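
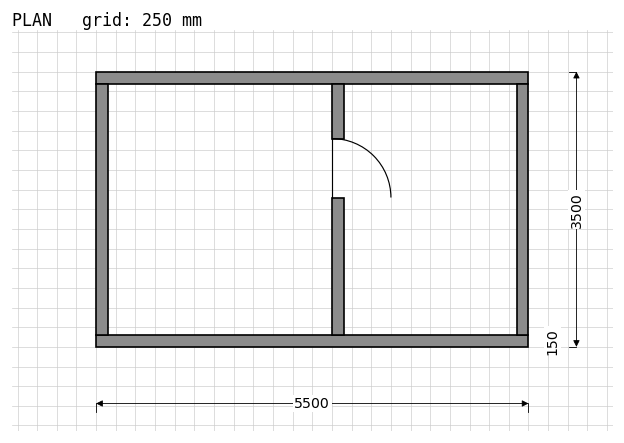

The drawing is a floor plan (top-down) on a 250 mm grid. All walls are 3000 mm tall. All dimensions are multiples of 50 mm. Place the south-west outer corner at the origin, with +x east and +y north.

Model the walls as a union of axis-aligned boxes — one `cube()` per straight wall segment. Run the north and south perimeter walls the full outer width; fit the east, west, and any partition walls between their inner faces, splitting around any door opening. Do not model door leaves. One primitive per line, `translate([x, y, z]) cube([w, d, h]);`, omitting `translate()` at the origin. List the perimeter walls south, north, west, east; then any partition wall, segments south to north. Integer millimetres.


cube([5500, 150, 3000]);
translate([0, 3350, 0]) cube([5500, 150, 3000]);
translate([0, 150, 0]) cube([150, 3200, 3000]);
translate([5350, 150, 0]) cube([150, 3200, 3000]);
translate([3000, 150, 0]) cube([150, 1750, 3000]);
translate([3000, 2650, 0]) cube([150, 700, 3000]);


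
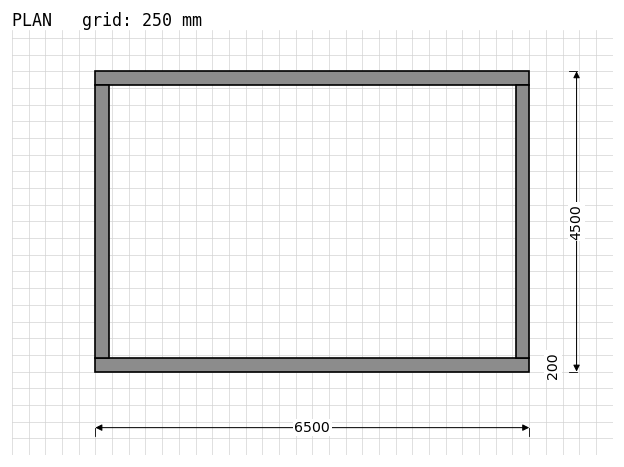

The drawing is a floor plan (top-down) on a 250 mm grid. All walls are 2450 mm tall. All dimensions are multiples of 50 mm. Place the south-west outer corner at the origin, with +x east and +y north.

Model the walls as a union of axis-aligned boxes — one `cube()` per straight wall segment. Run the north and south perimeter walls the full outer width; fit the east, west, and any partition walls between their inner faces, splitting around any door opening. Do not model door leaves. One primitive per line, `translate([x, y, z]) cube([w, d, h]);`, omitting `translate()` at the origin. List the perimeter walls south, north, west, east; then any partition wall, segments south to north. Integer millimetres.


cube([6500, 200, 2450]);
translate([0, 4300, 0]) cube([6500, 200, 2450]);
translate([0, 200, 0]) cube([200, 4100, 2450]);
translate([6300, 200, 0]) cube([200, 4100, 2450]);


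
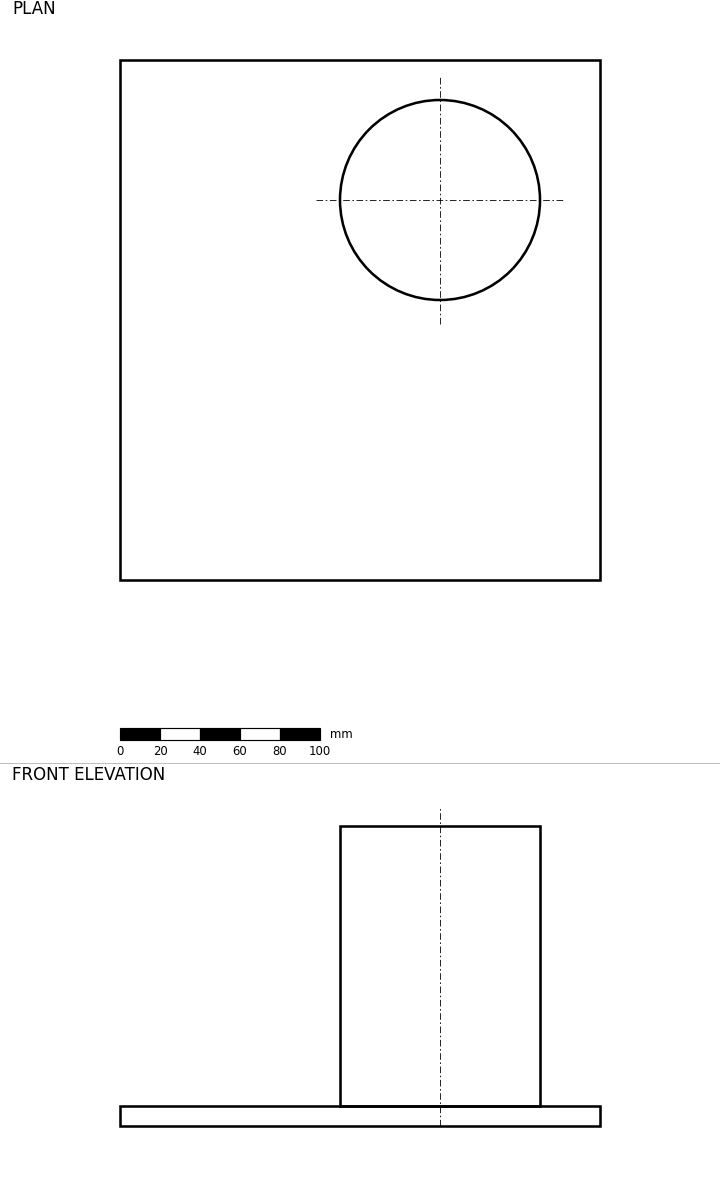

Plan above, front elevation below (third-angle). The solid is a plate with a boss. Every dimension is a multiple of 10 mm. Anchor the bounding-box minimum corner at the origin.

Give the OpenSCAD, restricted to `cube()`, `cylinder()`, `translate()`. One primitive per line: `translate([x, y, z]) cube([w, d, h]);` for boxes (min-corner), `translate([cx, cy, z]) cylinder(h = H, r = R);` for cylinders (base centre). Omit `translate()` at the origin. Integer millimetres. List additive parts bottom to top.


cube([240, 260, 10]);
translate([160, 190, 10]) cylinder(h = 140, r = 50);


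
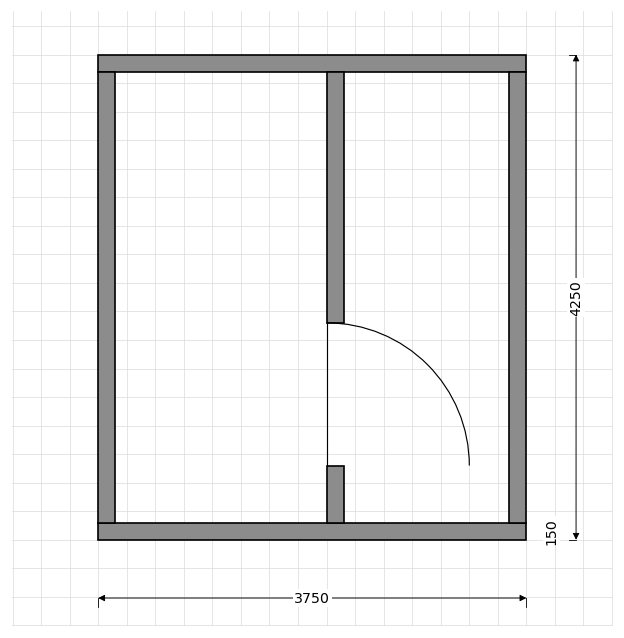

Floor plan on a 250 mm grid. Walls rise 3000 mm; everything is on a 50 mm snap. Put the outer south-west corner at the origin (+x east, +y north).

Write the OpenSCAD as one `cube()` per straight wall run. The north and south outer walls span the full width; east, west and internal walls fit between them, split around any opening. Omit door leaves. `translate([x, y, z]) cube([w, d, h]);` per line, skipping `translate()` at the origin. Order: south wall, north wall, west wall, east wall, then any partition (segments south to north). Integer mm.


cube([3750, 150, 3000]);
translate([0, 4100, 0]) cube([3750, 150, 3000]);
translate([0, 150, 0]) cube([150, 3950, 3000]);
translate([3600, 150, 0]) cube([150, 3950, 3000]);
translate([2000, 150, 0]) cube([150, 500, 3000]);
translate([2000, 1900, 0]) cube([150, 2200, 3000]);


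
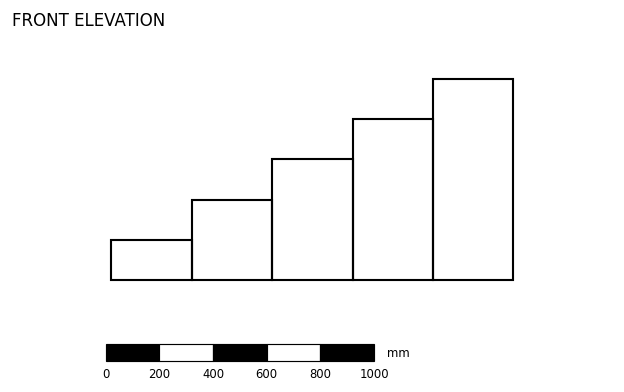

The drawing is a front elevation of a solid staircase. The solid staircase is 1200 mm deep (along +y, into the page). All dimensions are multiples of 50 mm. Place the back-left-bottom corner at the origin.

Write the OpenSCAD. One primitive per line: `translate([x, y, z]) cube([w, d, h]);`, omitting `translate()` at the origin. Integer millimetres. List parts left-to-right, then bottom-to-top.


cube([300, 1200, 150]);
translate([300, 0, 0]) cube([300, 1200, 300]);
translate([600, 0, 0]) cube([300, 1200, 450]);
translate([900, 0, 0]) cube([300, 1200, 600]);
translate([1200, 0, 0]) cube([300, 1200, 750]);


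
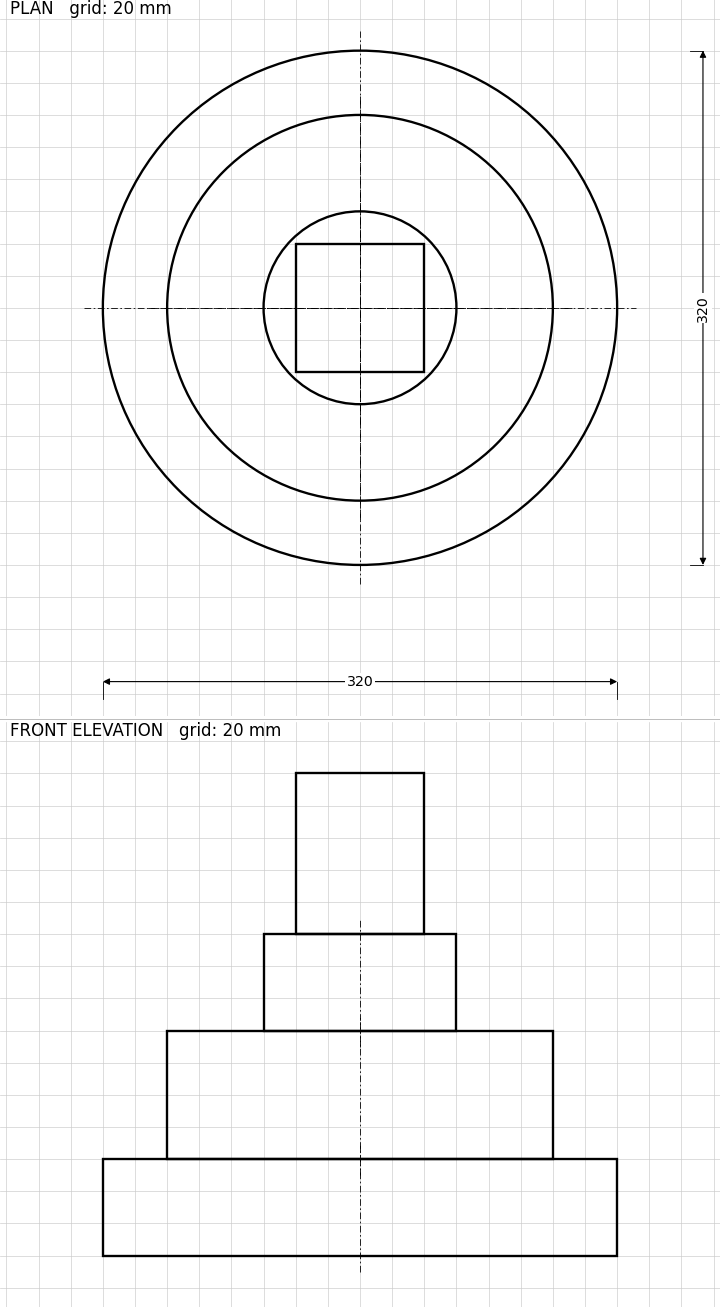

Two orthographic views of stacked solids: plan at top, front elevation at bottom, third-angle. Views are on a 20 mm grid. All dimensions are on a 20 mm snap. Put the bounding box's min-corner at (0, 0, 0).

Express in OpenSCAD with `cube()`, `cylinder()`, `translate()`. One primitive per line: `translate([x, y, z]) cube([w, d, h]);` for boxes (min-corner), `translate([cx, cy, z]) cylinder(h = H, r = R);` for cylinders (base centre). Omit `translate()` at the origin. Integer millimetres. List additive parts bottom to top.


translate([160, 160, 0]) cylinder(h = 60, r = 160);
translate([160, 160, 60]) cylinder(h = 80, r = 120);
translate([160, 160, 140]) cylinder(h = 60, r = 60);
translate([120, 120, 200]) cube([80, 80, 100]);


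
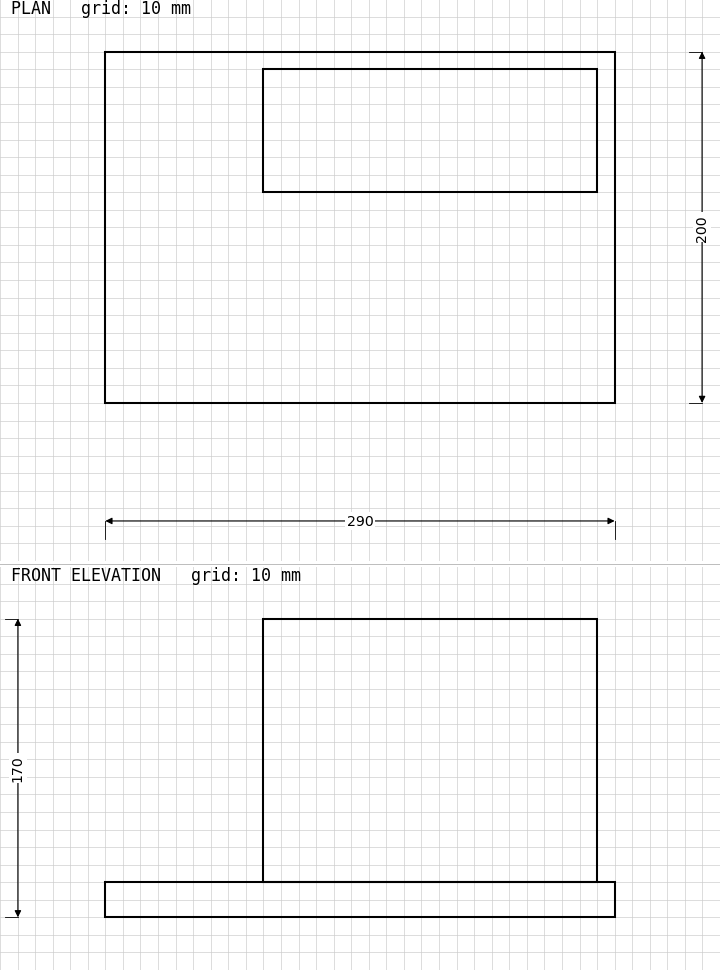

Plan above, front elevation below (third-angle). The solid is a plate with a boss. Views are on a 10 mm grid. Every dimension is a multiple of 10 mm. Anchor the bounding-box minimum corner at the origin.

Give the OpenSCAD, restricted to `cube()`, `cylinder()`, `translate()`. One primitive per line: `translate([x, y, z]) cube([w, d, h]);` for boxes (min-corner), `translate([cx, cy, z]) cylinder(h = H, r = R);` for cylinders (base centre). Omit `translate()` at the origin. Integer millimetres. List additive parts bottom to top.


cube([290, 200, 20]);
translate([90, 120, 20]) cube([190, 70, 150]);


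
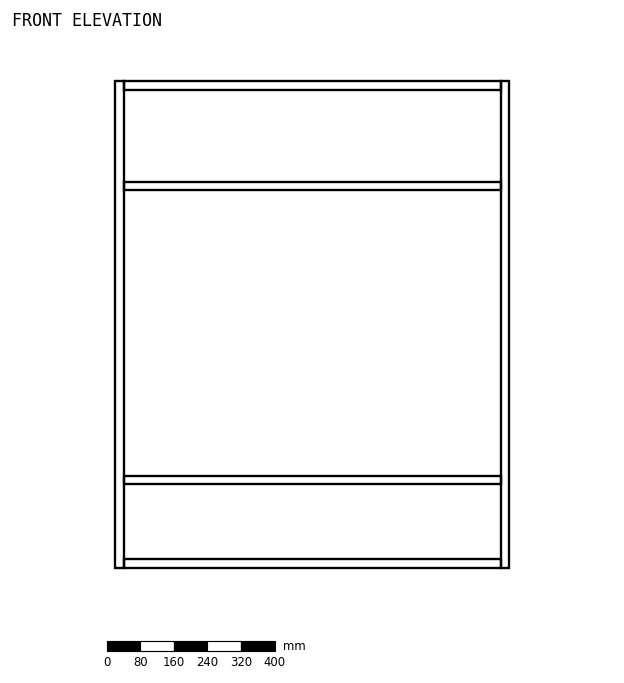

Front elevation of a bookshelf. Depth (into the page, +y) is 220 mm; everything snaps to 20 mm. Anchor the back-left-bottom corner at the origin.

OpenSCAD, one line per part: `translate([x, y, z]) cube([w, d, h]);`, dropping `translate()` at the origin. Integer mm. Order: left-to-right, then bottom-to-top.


cube([20, 220, 1160]);
translate([20, 0, 0]) cube([900, 220, 20]);
translate([20, 0, 200]) cube([900, 220, 20]);
translate([20, 0, 900]) cube([900, 220, 20]);
translate([20, 0, 1140]) cube([900, 220, 20]);
translate([920, 0, 0]) cube([20, 220, 1160]);


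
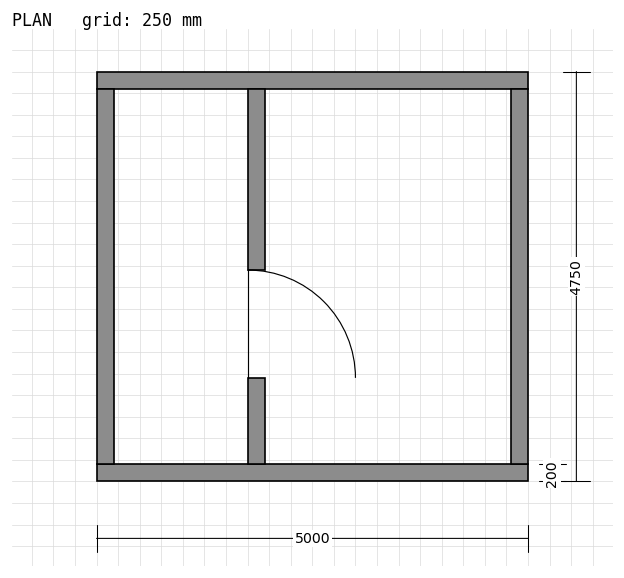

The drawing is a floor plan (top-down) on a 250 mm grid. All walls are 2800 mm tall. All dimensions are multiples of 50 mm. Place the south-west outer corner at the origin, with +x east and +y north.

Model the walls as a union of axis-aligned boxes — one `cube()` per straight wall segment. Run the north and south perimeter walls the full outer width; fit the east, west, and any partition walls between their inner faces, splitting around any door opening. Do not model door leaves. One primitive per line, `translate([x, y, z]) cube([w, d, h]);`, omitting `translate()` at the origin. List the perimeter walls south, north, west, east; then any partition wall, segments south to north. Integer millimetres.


cube([5000, 200, 2800]);
translate([0, 4550, 0]) cube([5000, 200, 2800]);
translate([0, 200, 0]) cube([200, 4350, 2800]);
translate([4800, 200, 0]) cube([200, 4350, 2800]);
translate([1750, 200, 0]) cube([200, 1000, 2800]);
translate([1750, 2450, 0]) cube([200, 2100, 2800]);


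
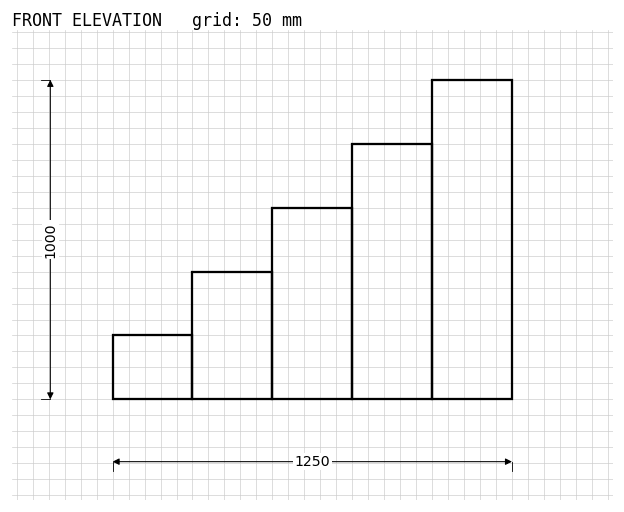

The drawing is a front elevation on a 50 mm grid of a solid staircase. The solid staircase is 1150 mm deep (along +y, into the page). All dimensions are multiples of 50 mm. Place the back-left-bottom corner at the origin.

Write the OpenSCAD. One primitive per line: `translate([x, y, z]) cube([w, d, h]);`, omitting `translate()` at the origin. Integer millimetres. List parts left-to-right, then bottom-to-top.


cube([250, 1150, 200]);
translate([250, 0, 0]) cube([250, 1150, 400]);
translate([500, 0, 0]) cube([250, 1150, 600]);
translate([750, 0, 0]) cube([250, 1150, 800]);
translate([1000, 0, 0]) cube([250, 1150, 1000]);


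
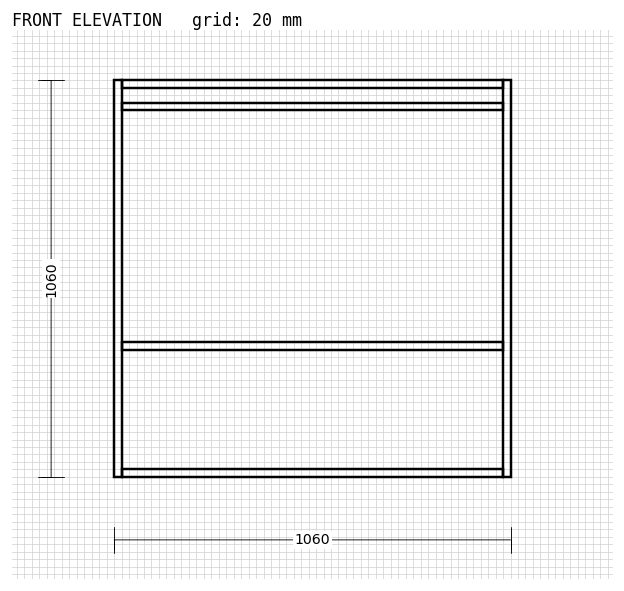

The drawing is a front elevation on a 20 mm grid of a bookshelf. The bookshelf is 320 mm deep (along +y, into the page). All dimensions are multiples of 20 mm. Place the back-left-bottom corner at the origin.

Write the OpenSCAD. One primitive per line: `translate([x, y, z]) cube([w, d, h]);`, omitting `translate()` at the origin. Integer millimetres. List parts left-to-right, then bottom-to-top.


cube([20, 320, 1060]);
translate([20, 0, 0]) cube([1020, 320, 20]);
translate([20, 0, 340]) cube([1020, 320, 20]);
translate([20, 0, 980]) cube([1020, 320, 20]);
translate([20, 0, 1040]) cube([1020, 320, 20]);
translate([1040, 0, 0]) cube([20, 320, 1060]);


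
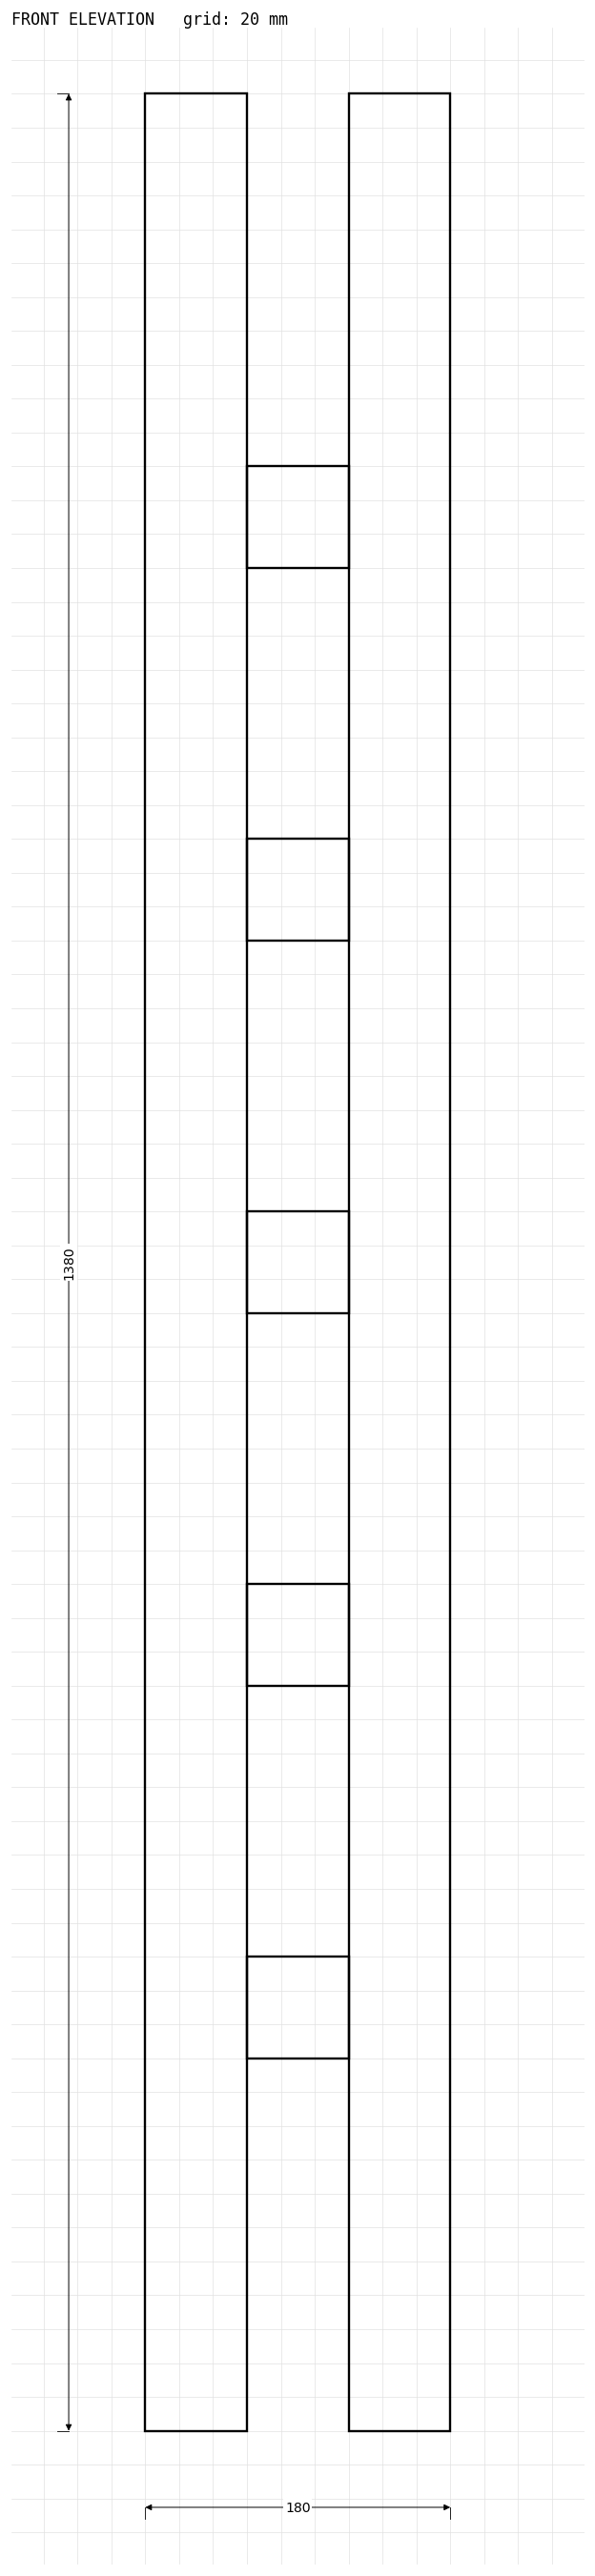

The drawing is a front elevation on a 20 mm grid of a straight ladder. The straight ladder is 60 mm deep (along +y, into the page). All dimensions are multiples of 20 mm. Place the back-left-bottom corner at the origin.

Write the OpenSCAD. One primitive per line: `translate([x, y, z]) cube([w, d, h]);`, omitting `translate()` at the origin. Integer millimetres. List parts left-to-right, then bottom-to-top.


cube([60, 60, 1380]);
translate([60, 0, 220]) cube([60, 60, 60]);
translate([60, 0, 440]) cube([60, 60, 60]);
translate([60, 0, 660]) cube([60, 60, 60]);
translate([60, 0, 880]) cube([60, 60, 60]);
translate([60, 0, 1100]) cube([60, 60, 60]);
translate([120, 0, 0]) cube([60, 60, 1380]);


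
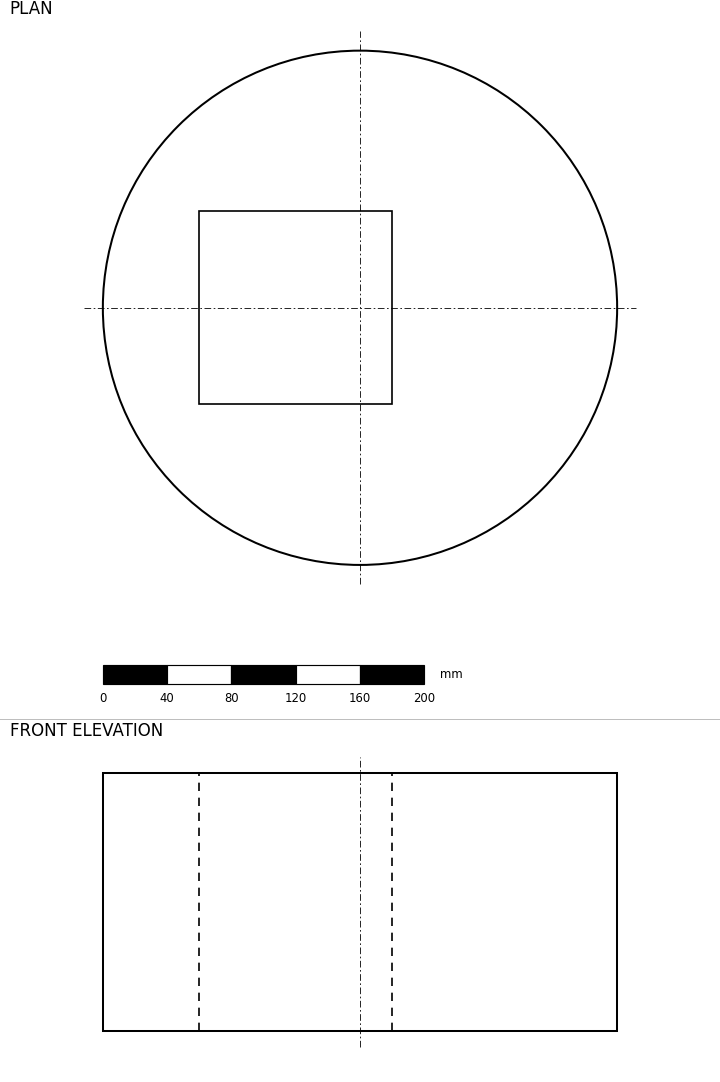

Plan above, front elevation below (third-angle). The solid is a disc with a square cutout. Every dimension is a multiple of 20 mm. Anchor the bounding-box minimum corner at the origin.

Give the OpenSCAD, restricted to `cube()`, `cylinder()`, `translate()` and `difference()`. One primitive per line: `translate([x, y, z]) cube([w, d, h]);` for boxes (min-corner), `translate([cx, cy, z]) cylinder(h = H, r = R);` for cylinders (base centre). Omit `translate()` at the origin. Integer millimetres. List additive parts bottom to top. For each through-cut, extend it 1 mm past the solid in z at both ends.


difference() {
  translate([160, 160, 0]) cylinder(h = 160, r = 160);
  translate([60, 100, -1]) cube([120, 120, 162]);
}


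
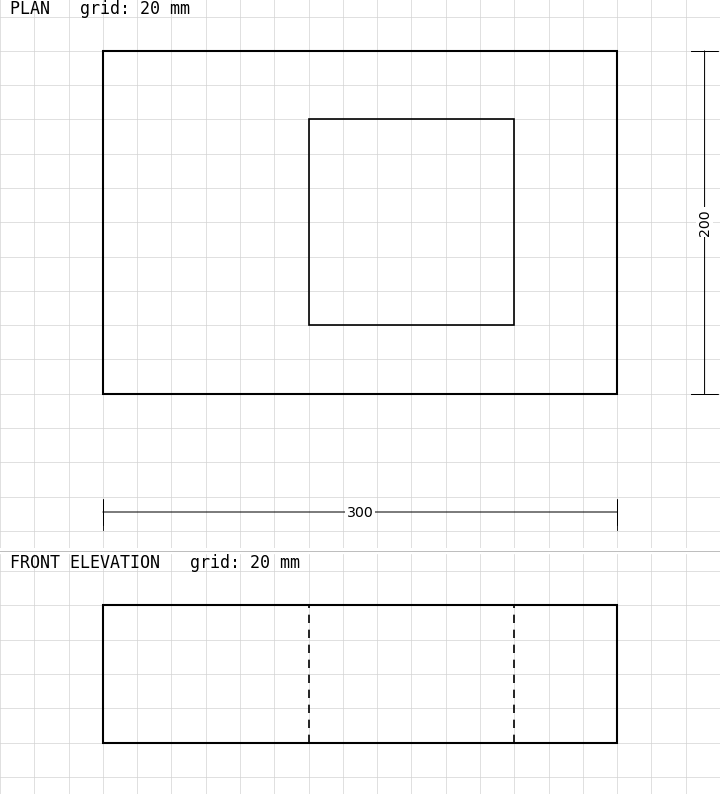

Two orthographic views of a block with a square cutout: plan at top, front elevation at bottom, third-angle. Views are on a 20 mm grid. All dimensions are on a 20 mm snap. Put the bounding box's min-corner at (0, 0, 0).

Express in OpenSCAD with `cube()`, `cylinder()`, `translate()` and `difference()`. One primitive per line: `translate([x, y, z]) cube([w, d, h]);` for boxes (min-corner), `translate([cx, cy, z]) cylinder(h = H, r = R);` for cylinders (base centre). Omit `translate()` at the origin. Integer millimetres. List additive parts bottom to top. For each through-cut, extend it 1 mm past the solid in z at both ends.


difference() {
  cube([300, 200, 80]);
  translate([120, 40, -1]) cube([120, 120, 82]);
}


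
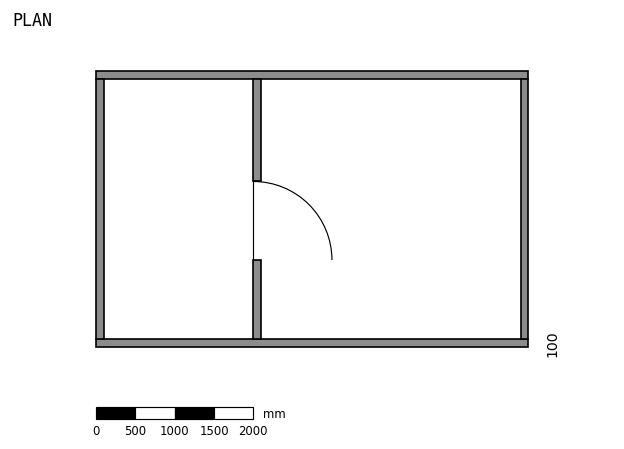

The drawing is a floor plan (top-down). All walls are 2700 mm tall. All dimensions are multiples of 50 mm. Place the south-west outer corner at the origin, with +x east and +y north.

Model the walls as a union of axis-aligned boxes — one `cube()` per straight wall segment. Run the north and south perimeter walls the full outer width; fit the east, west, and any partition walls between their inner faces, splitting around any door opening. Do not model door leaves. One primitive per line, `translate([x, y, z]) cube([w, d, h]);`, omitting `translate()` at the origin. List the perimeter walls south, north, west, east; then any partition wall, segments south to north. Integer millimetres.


cube([5500, 100, 2700]);
translate([0, 3400, 0]) cube([5500, 100, 2700]);
translate([0, 100, 0]) cube([100, 3300, 2700]);
translate([5400, 100, 0]) cube([100, 3300, 2700]);
translate([2000, 100, 0]) cube([100, 1000, 2700]);
translate([2000, 2100, 0]) cube([100, 1300, 2700]);


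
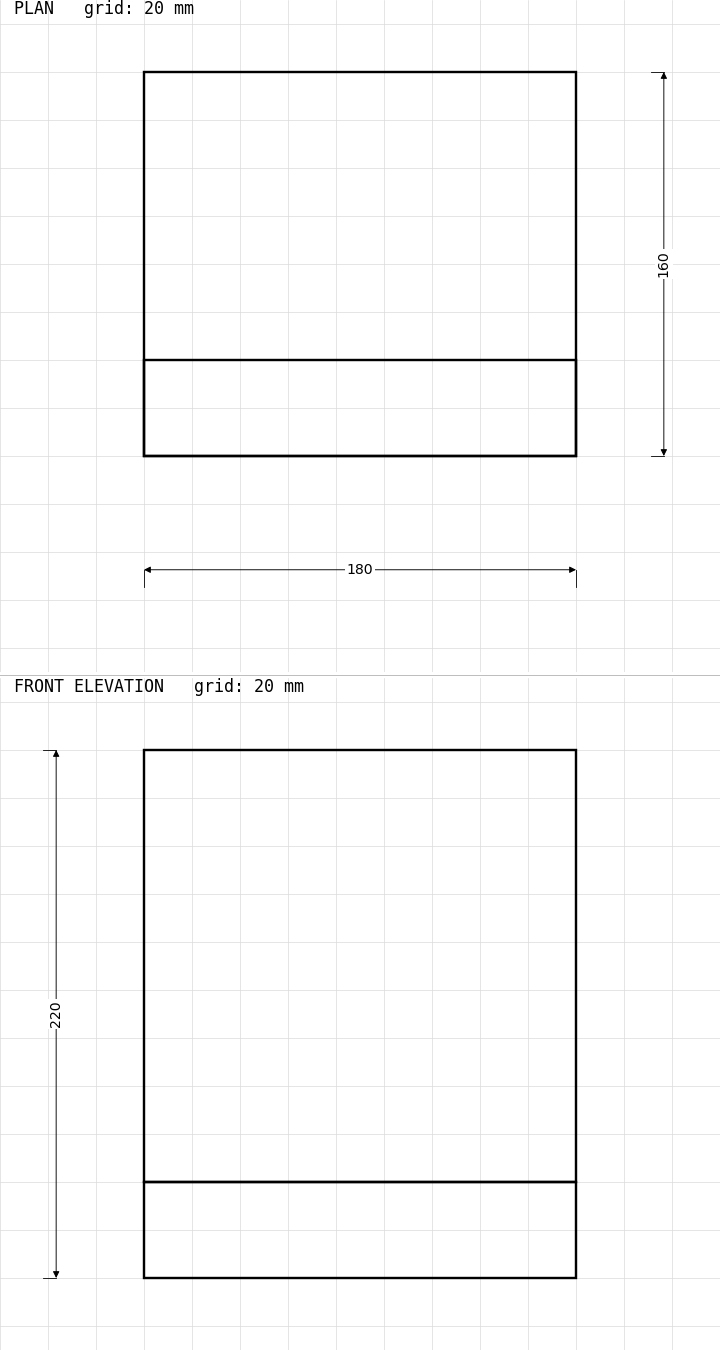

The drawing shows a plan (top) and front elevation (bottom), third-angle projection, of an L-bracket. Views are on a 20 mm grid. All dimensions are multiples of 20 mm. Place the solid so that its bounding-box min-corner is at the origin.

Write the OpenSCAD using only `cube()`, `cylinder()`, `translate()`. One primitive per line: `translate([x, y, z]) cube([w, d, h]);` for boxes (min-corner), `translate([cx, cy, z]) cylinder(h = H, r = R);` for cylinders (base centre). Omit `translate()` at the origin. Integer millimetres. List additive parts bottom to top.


cube([180, 160, 40]);
translate([0, 0, 40]) cube([180, 40, 180]);


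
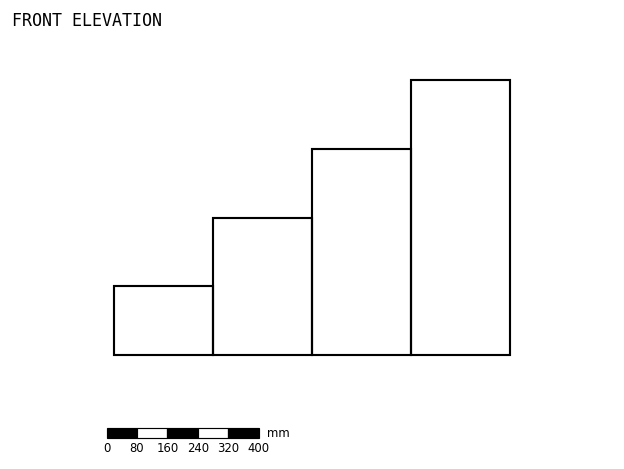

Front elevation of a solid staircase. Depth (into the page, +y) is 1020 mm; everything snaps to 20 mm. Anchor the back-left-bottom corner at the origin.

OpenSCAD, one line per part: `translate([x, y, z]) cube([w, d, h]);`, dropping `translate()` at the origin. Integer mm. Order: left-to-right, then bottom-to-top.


cube([260, 1020, 180]);
translate([260, 0, 0]) cube([260, 1020, 360]);
translate([520, 0, 0]) cube([260, 1020, 540]);
translate([780, 0, 0]) cube([260, 1020, 720]);


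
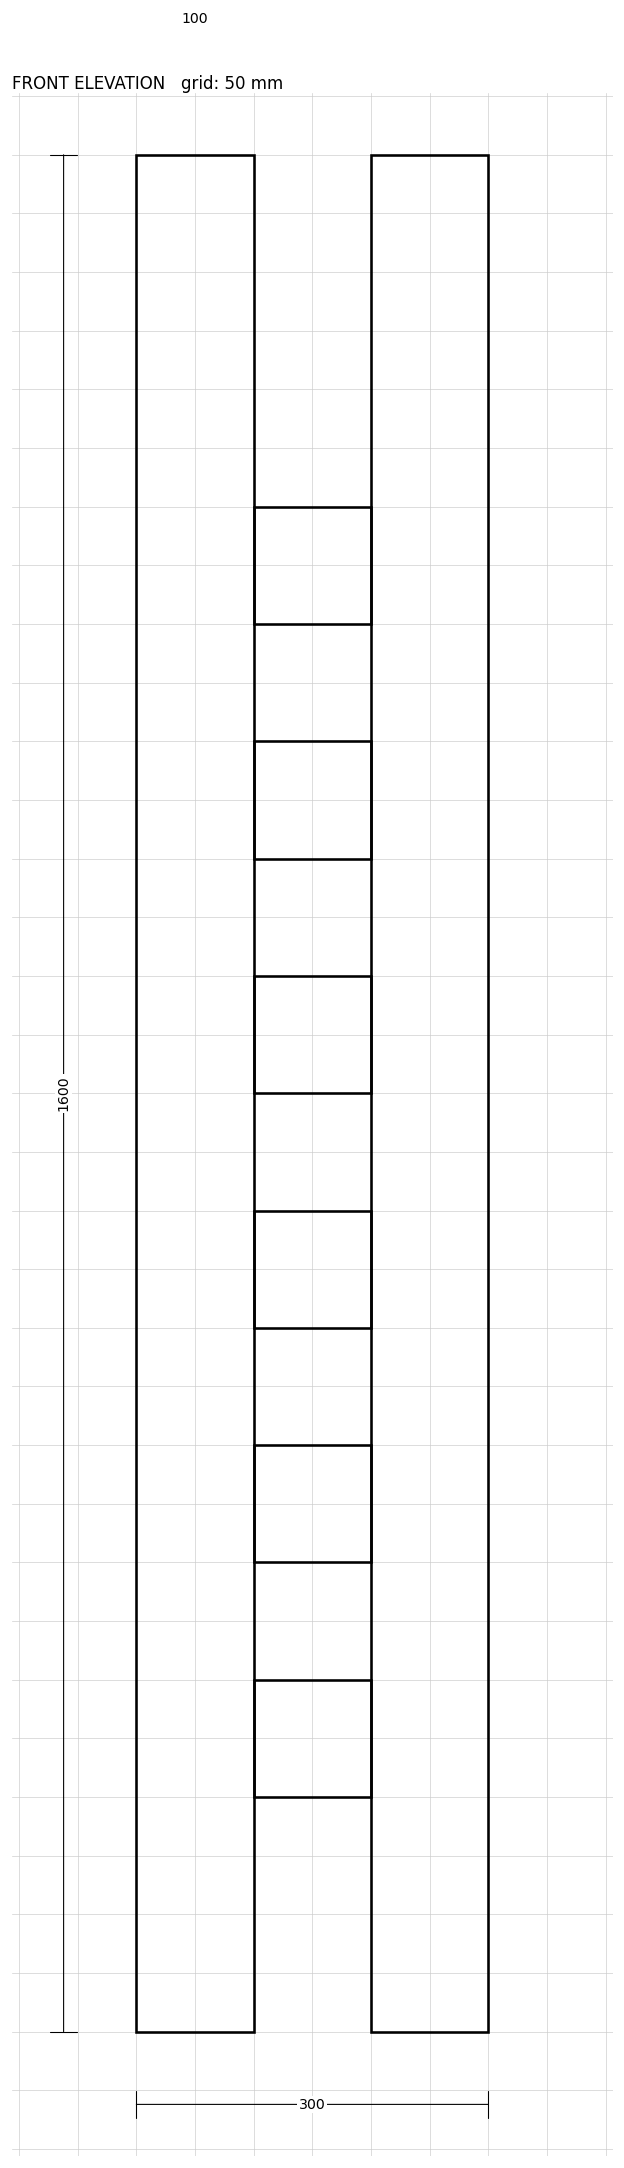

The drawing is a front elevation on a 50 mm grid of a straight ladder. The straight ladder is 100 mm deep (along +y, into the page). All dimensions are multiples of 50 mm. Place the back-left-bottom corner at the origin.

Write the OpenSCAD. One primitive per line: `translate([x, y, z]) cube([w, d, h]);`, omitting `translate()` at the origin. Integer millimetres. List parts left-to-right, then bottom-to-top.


cube([100, 100, 1600]);
translate([100, 0, 200]) cube([100, 100, 100]);
translate([100, 0, 400]) cube([100, 100, 100]);
translate([100, 0, 600]) cube([100, 100, 100]);
translate([100, 0, 800]) cube([100, 100, 100]);
translate([100, 0, 1000]) cube([100, 100, 100]);
translate([100, 0, 1200]) cube([100, 100, 100]);
translate([200, 0, 0]) cube([100, 100, 1600]);


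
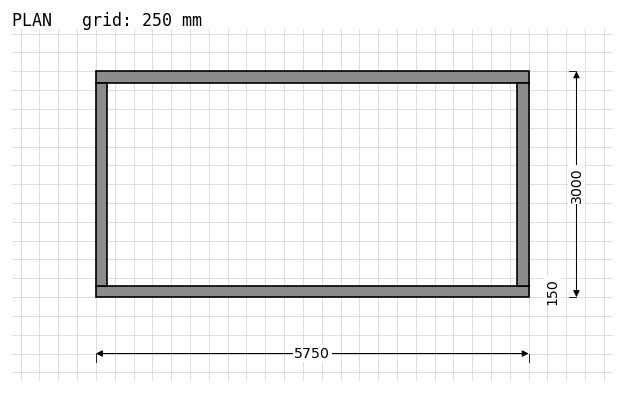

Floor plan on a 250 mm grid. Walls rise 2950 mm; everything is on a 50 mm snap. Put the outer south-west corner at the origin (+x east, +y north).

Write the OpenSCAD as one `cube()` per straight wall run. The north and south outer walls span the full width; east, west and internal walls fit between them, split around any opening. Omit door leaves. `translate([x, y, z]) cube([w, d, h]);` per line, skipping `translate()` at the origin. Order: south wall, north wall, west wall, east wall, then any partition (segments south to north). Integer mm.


cube([5750, 150, 2950]);
translate([0, 2850, 0]) cube([5750, 150, 2950]);
translate([0, 150, 0]) cube([150, 2700, 2950]);
translate([5600, 150, 0]) cube([150, 2700, 2950]);


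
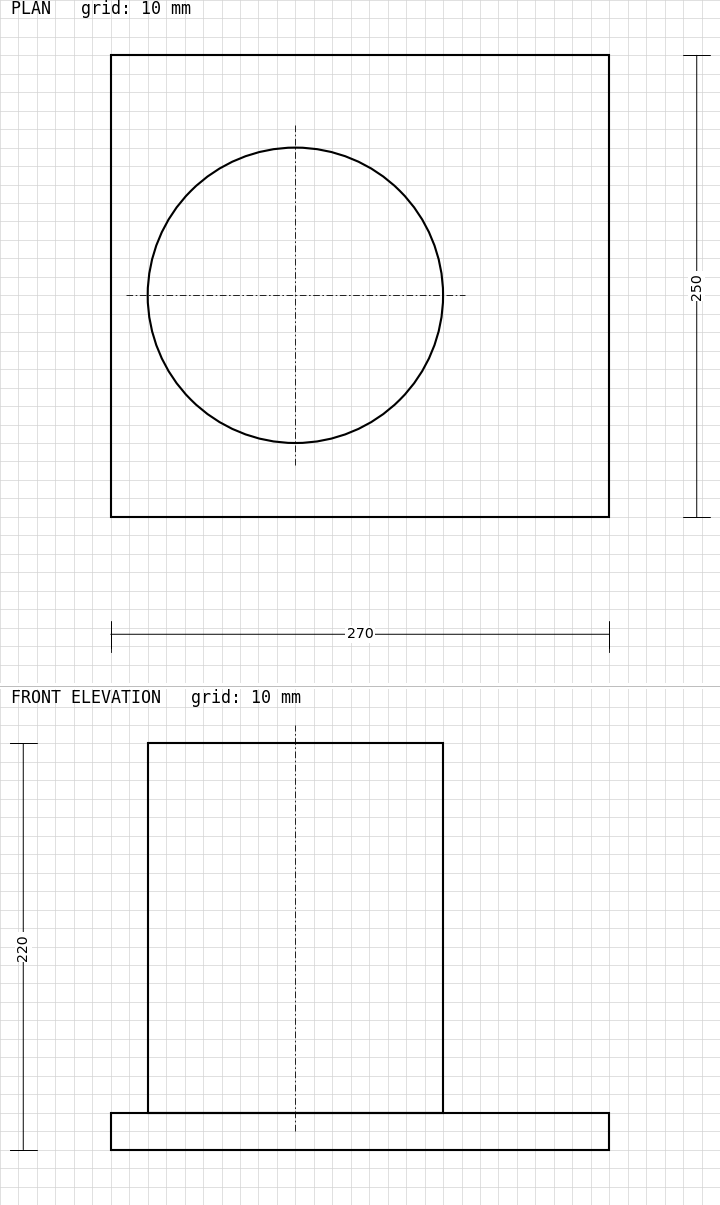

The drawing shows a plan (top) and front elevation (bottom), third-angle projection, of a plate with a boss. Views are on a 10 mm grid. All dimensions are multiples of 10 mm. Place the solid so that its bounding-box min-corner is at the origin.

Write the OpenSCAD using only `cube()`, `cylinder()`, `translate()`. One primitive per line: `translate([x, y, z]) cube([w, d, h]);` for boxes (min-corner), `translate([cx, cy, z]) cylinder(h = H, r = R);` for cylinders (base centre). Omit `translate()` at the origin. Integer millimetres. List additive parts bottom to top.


cube([270, 250, 20]);
translate([100, 120, 20]) cylinder(h = 200, r = 80);


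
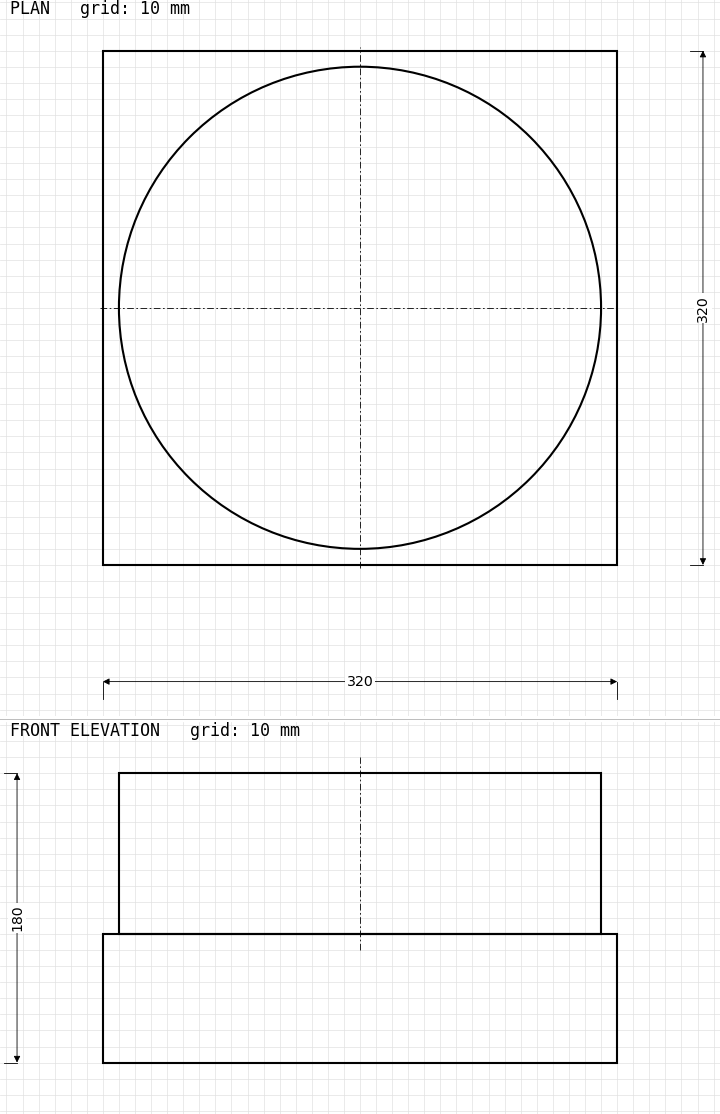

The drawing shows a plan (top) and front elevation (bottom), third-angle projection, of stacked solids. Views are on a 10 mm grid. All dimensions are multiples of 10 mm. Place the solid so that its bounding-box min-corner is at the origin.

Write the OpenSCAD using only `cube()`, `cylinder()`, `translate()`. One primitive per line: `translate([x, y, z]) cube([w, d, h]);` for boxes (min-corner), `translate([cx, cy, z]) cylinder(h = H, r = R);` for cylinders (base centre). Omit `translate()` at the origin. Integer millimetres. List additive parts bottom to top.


cube([320, 320, 80]);
translate([160, 160, 80]) cylinder(h = 100, r = 150);


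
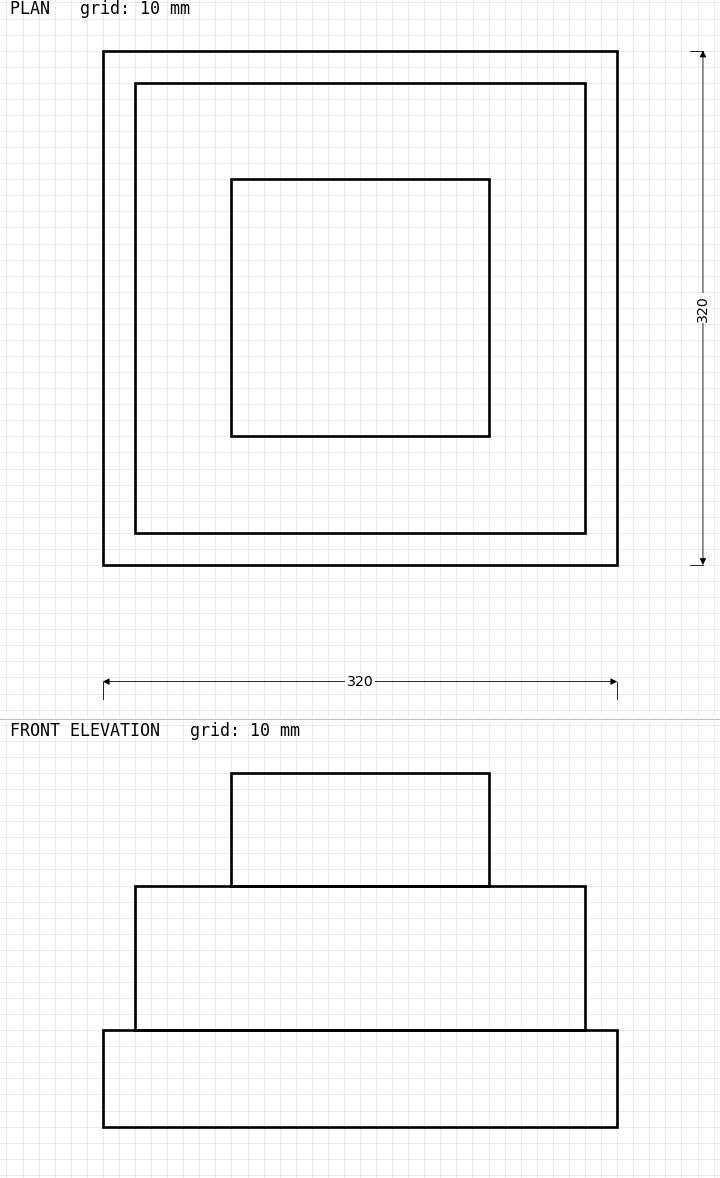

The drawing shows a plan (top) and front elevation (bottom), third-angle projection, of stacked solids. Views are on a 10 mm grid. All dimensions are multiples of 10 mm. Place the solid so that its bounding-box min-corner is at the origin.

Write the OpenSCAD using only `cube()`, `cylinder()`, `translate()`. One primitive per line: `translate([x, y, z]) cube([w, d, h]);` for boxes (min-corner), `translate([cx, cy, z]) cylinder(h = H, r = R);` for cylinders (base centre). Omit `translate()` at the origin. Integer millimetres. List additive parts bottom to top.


cube([320, 320, 60]);
translate([20, 20, 60]) cube([280, 280, 90]);
translate([80, 80, 150]) cube([160, 160, 70]);


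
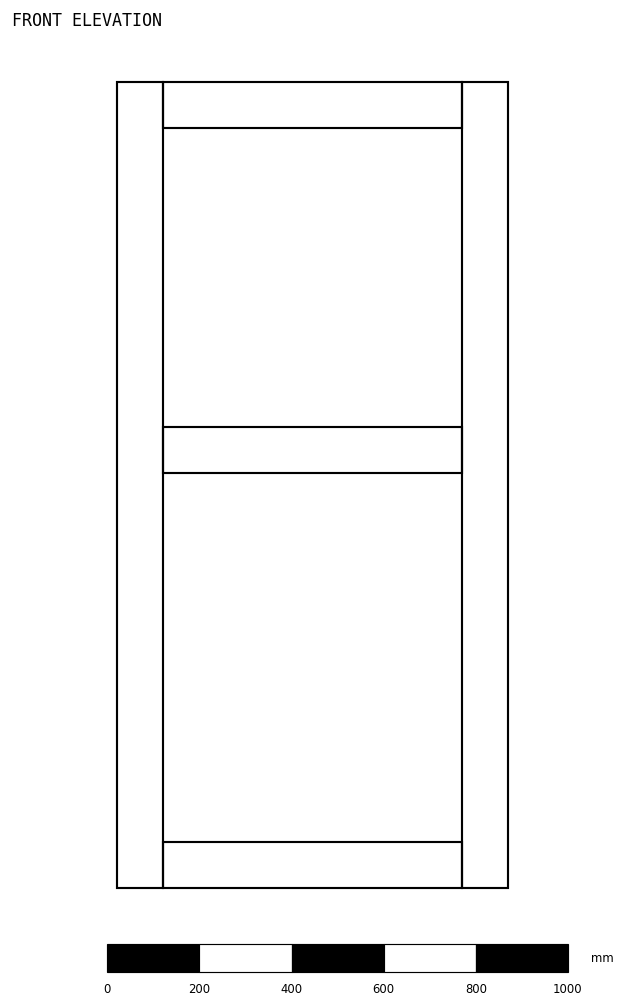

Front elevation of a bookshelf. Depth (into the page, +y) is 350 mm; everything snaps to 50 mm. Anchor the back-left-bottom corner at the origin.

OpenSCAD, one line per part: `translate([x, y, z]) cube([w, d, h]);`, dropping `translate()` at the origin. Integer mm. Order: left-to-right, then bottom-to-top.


cube([100, 350, 1750]);
translate([100, 0, 0]) cube([650, 350, 100]);
translate([100, 0, 900]) cube([650, 350, 100]);
translate([100, 0, 1650]) cube([650, 350, 100]);
translate([750, 0, 0]) cube([100, 350, 1750]);


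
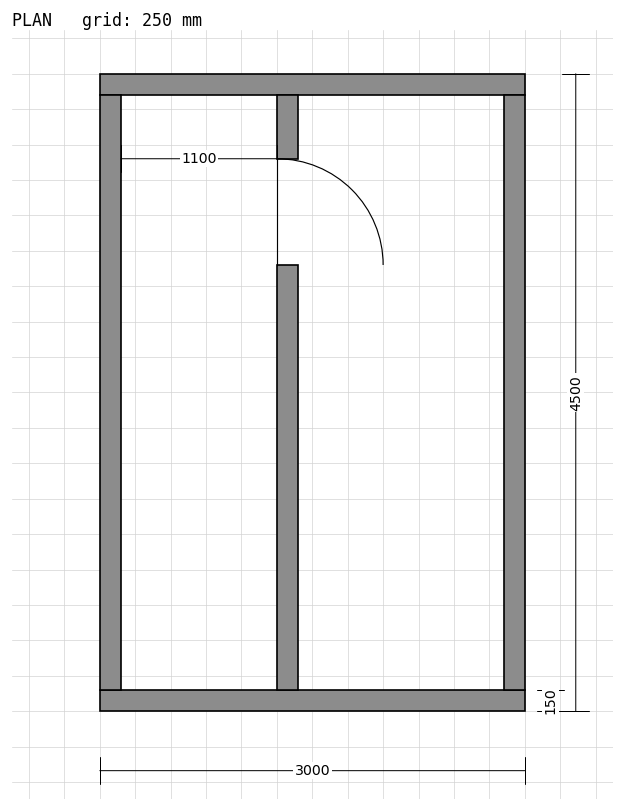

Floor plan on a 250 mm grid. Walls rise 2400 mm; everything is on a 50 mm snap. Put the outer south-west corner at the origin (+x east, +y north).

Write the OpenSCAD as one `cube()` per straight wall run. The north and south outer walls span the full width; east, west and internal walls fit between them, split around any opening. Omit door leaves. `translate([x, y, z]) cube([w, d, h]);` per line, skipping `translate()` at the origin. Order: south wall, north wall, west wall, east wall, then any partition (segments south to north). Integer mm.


cube([3000, 150, 2400]);
translate([0, 4350, 0]) cube([3000, 150, 2400]);
translate([0, 150, 0]) cube([150, 4200, 2400]);
translate([2850, 150, 0]) cube([150, 4200, 2400]);
translate([1250, 150, 0]) cube([150, 3000, 2400]);
translate([1250, 3900, 0]) cube([150, 450, 2400]);


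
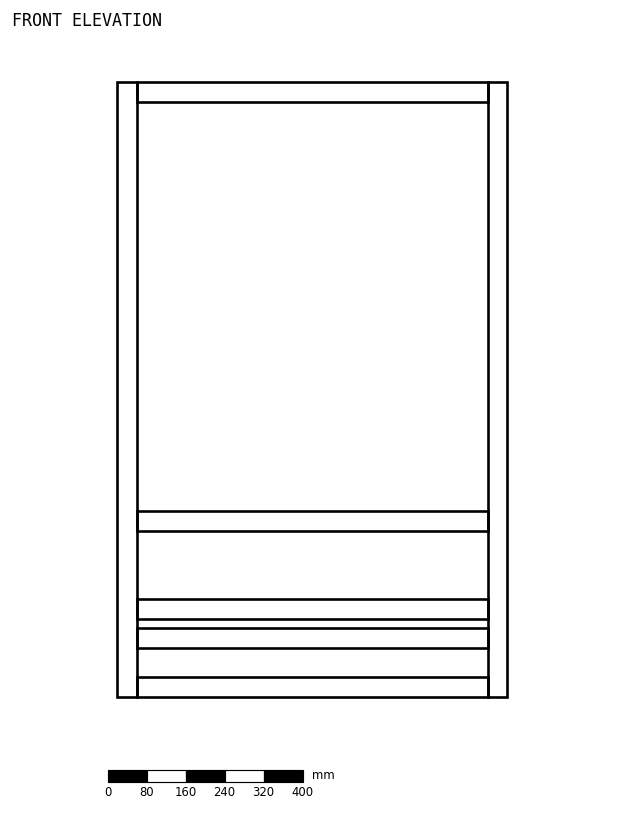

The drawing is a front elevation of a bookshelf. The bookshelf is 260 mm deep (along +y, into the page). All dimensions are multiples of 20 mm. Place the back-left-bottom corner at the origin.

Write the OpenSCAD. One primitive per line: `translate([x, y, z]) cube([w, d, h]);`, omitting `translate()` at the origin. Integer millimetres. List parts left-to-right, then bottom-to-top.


cube([40, 260, 1260]);
translate([40, 0, 0]) cube([720, 260, 40]);
translate([40, 0, 100]) cube([720, 260, 40]);
translate([40, 0, 160]) cube([720, 260, 40]);
translate([40, 0, 340]) cube([720, 260, 40]);
translate([40, 0, 1220]) cube([720, 260, 40]);
translate([760, 0, 0]) cube([40, 260, 1260]);


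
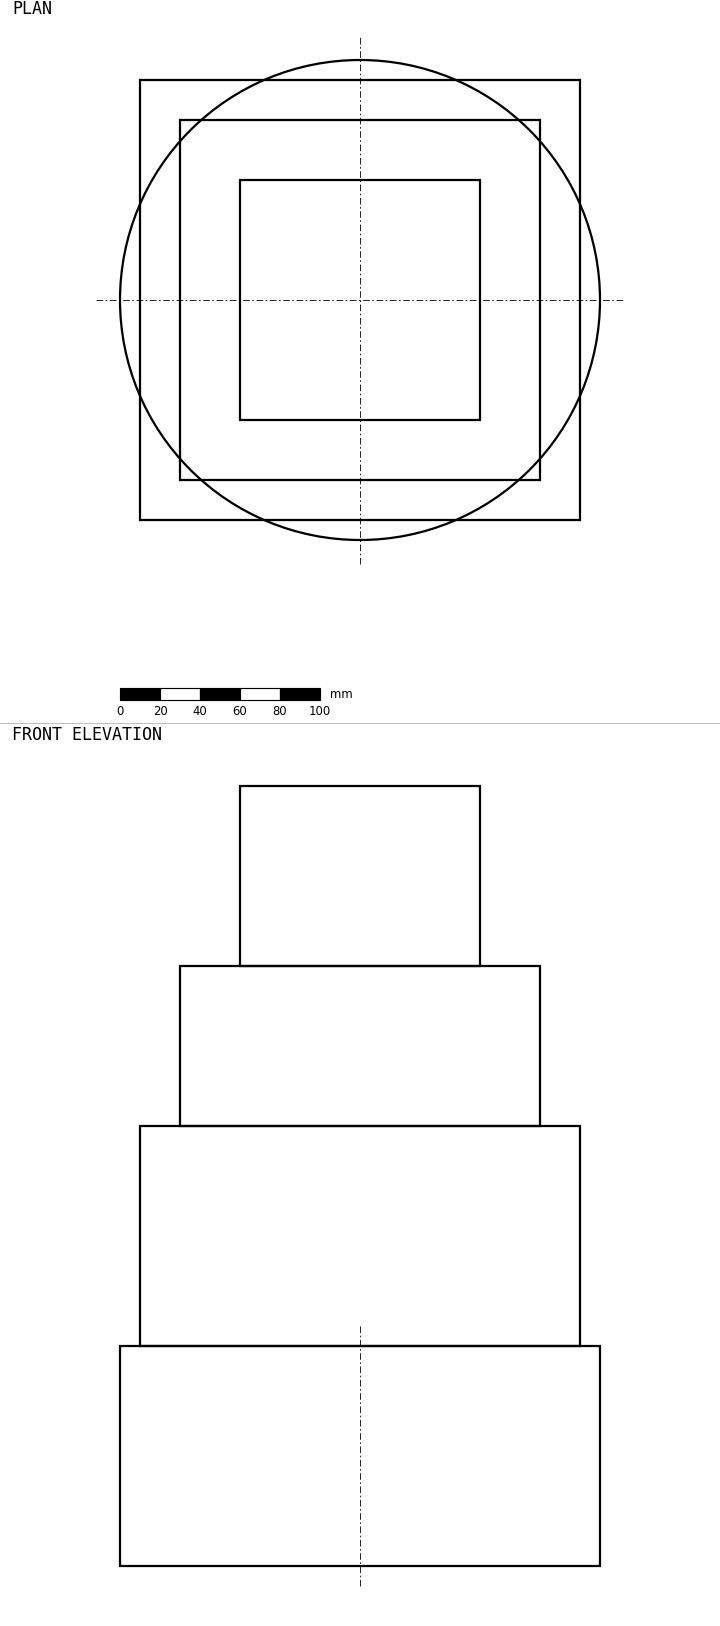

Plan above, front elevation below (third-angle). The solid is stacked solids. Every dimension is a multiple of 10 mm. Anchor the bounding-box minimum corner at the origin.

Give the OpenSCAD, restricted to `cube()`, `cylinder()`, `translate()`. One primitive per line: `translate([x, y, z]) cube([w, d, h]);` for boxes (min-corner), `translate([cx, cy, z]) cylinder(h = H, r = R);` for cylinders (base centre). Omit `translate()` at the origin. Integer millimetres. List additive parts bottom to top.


translate([120, 120, 0]) cylinder(h = 110, r = 120);
translate([10, 10, 110]) cube([220, 220, 110]);
translate([30, 30, 220]) cube([180, 180, 80]);
translate([60, 60, 300]) cube([120, 120, 90]);


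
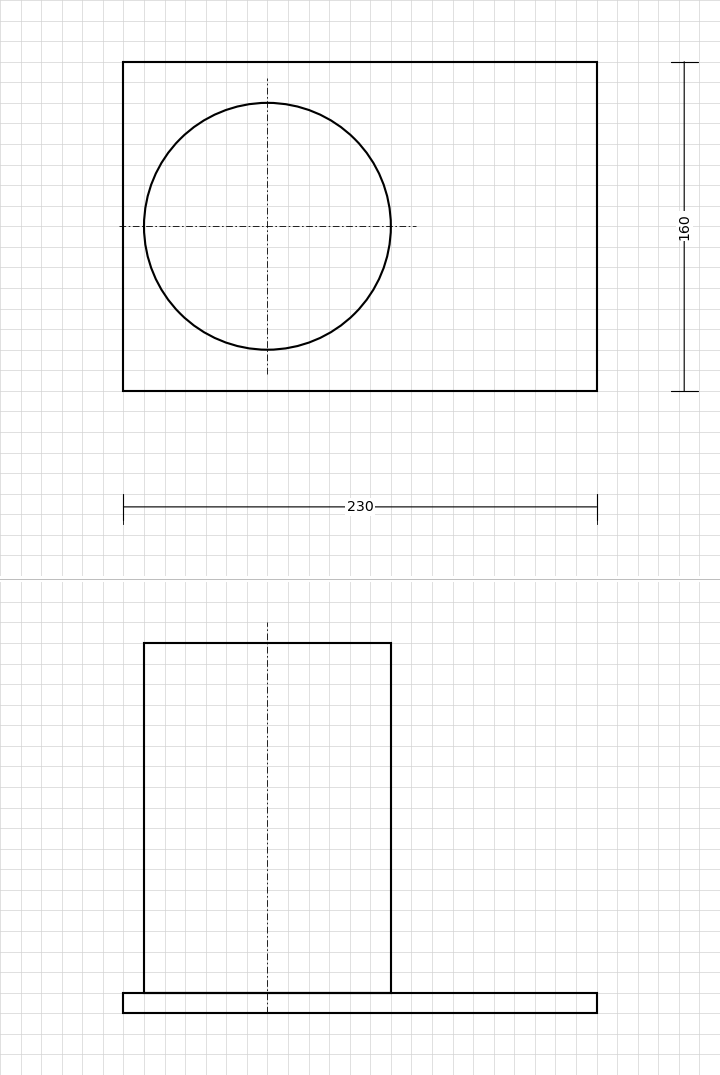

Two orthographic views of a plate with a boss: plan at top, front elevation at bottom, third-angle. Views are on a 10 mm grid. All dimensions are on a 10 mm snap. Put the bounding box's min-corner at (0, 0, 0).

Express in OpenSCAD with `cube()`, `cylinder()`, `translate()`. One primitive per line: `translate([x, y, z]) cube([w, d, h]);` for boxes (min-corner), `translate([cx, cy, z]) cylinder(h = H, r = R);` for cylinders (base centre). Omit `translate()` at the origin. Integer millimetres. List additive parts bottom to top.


cube([230, 160, 10]);
translate([70, 80, 10]) cylinder(h = 170, r = 60);


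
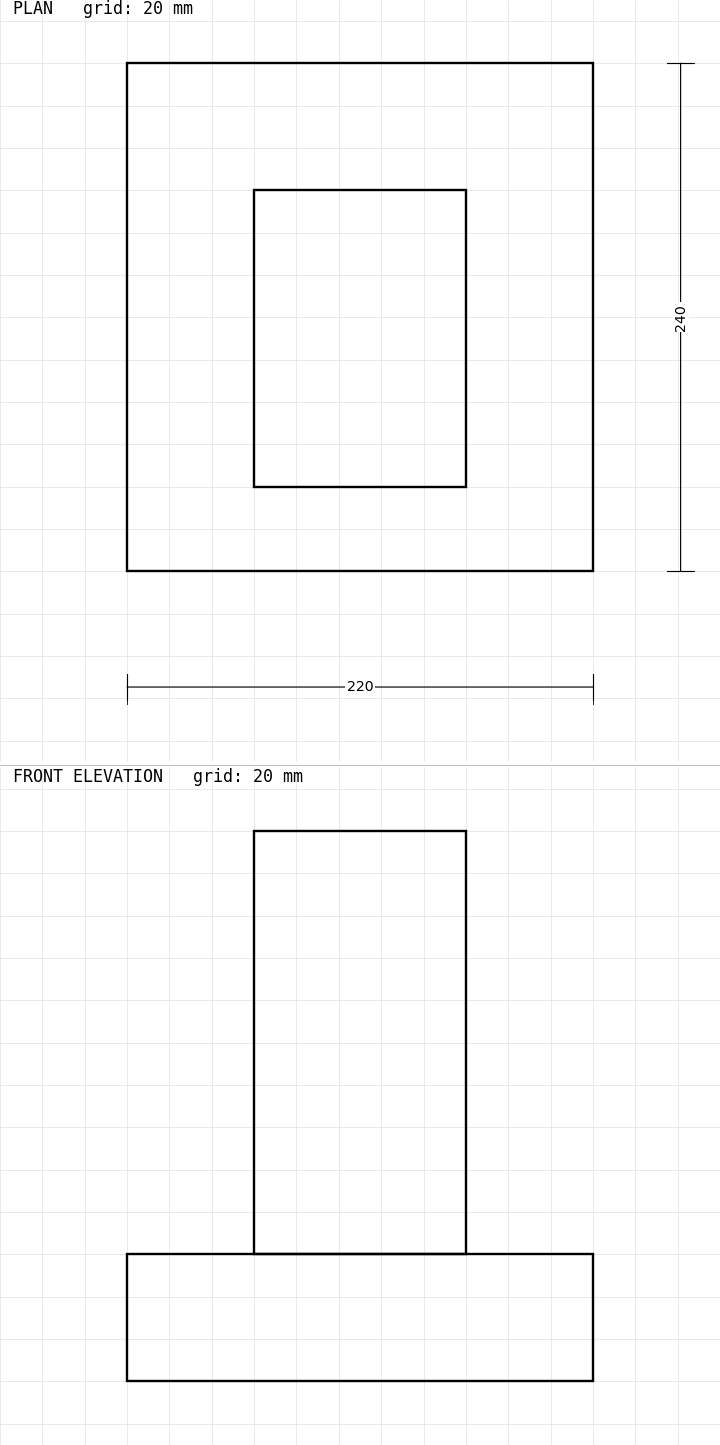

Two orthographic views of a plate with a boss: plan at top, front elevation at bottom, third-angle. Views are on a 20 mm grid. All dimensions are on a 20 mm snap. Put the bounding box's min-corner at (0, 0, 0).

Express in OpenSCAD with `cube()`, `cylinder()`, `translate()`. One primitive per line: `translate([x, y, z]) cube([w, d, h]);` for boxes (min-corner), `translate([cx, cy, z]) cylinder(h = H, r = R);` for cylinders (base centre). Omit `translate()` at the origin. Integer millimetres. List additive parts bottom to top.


cube([220, 240, 60]);
translate([60, 40, 60]) cube([100, 140, 200]);


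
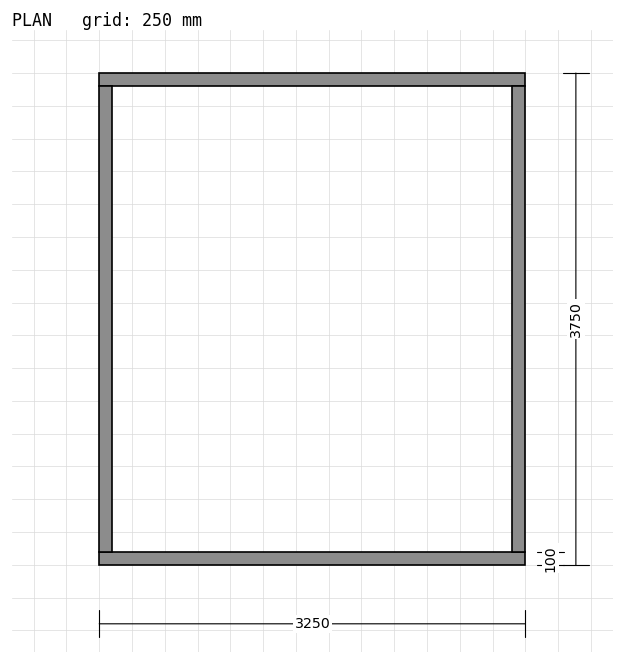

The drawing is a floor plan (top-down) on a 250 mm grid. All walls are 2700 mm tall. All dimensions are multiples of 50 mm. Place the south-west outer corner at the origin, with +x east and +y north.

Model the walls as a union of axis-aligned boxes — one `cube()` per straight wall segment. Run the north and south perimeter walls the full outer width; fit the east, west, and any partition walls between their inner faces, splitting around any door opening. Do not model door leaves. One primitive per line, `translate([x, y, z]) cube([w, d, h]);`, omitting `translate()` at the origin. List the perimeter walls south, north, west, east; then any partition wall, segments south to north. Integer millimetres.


cube([3250, 100, 2700]);
translate([0, 3650, 0]) cube([3250, 100, 2700]);
translate([0, 100, 0]) cube([100, 3550, 2700]);
translate([3150, 100, 0]) cube([100, 3550, 2700]);


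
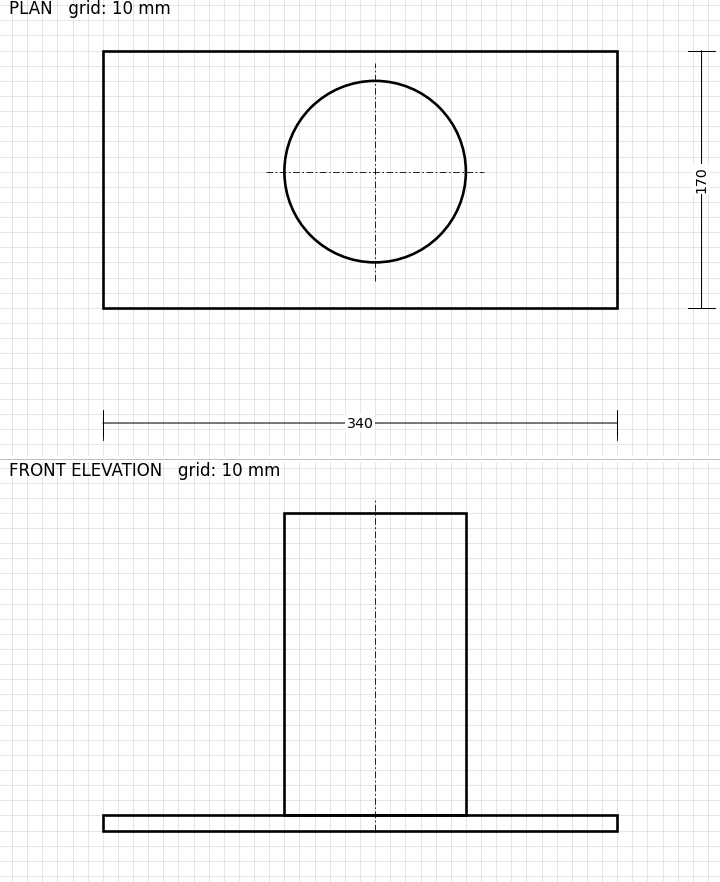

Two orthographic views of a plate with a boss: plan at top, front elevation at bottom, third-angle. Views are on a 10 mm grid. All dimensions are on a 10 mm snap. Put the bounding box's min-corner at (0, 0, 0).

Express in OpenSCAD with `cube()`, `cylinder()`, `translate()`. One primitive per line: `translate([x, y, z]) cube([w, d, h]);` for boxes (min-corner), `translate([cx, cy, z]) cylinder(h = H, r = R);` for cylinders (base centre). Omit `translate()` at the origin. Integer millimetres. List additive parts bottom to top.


cube([340, 170, 10]);
translate([180, 90, 10]) cylinder(h = 200, r = 60);


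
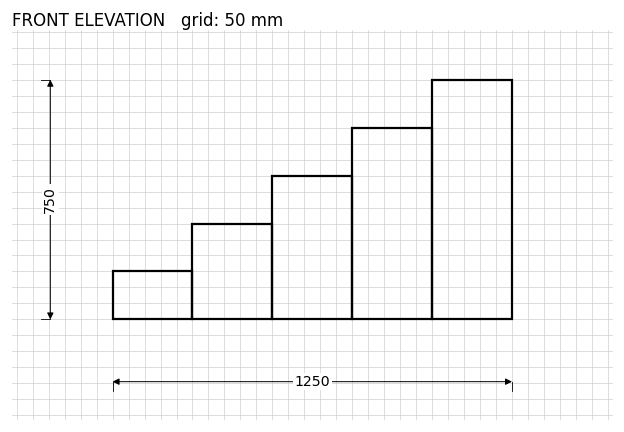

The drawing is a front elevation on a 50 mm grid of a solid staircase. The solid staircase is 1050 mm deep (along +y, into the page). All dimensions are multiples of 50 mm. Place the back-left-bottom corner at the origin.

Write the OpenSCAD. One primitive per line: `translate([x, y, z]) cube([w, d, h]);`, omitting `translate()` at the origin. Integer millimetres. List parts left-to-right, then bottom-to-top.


cube([250, 1050, 150]);
translate([250, 0, 0]) cube([250, 1050, 300]);
translate([500, 0, 0]) cube([250, 1050, 450]);
translate([750, 0, 0]) cube([250, 1050, 600]);
translate([1000, 0, 0]) cube([250, 1050, 750]);


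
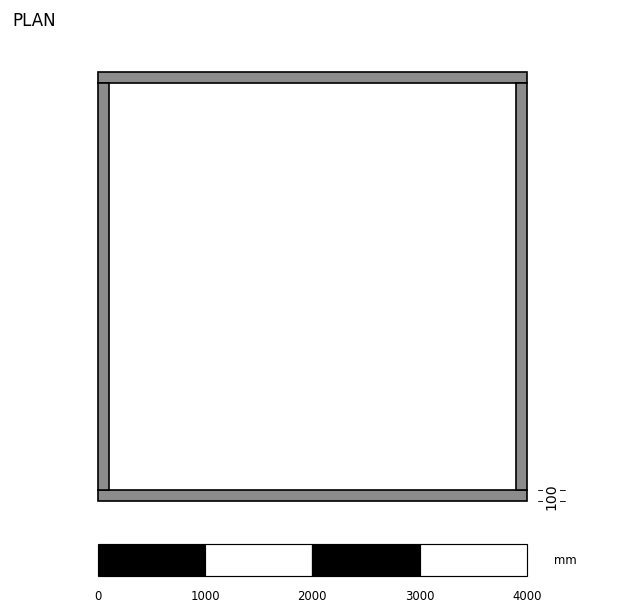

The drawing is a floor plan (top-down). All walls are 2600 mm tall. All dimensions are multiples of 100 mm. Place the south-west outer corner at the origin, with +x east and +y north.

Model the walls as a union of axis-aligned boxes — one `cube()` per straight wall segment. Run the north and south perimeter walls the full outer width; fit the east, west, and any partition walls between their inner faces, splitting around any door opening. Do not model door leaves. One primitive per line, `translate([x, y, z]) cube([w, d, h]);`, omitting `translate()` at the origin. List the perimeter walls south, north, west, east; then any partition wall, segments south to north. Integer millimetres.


cube([4000, 100, 2600]);
translate([0, 3900, 0]) cube([4000, 100, 2600]);
translate([0, 100, 0]) cube([100, 3800, 2600]);
translate([3900, 100, 0]) cube([100, 3800, 2600]);


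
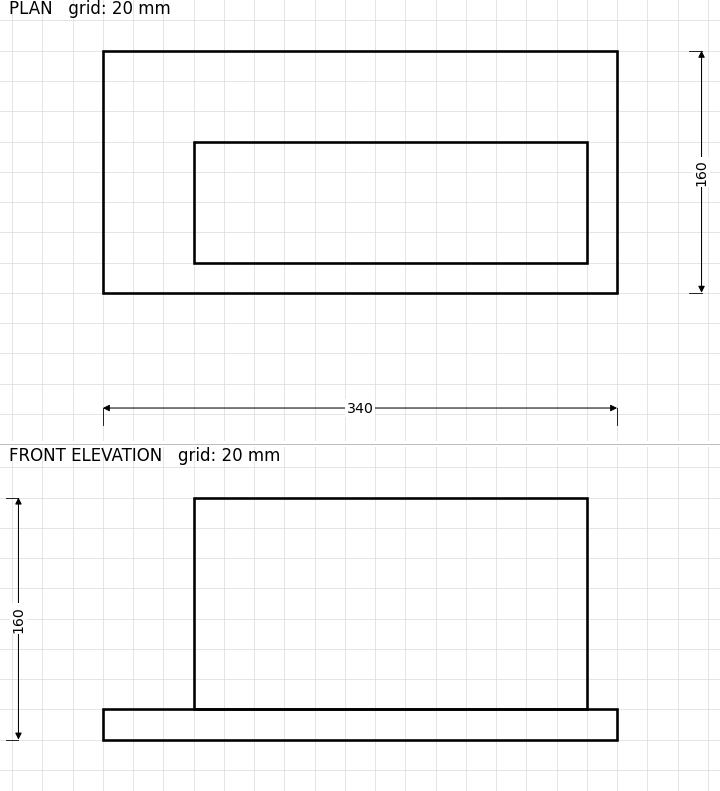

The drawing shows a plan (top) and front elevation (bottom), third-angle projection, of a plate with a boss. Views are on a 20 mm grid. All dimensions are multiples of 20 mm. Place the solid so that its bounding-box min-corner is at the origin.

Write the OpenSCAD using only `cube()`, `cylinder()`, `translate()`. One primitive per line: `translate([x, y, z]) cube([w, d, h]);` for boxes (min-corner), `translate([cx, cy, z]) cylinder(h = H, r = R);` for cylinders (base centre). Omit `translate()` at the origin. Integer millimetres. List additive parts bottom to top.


cube([340, 160, 20]);
translate([60, 20, 20]) cube([260, 80, 140]);


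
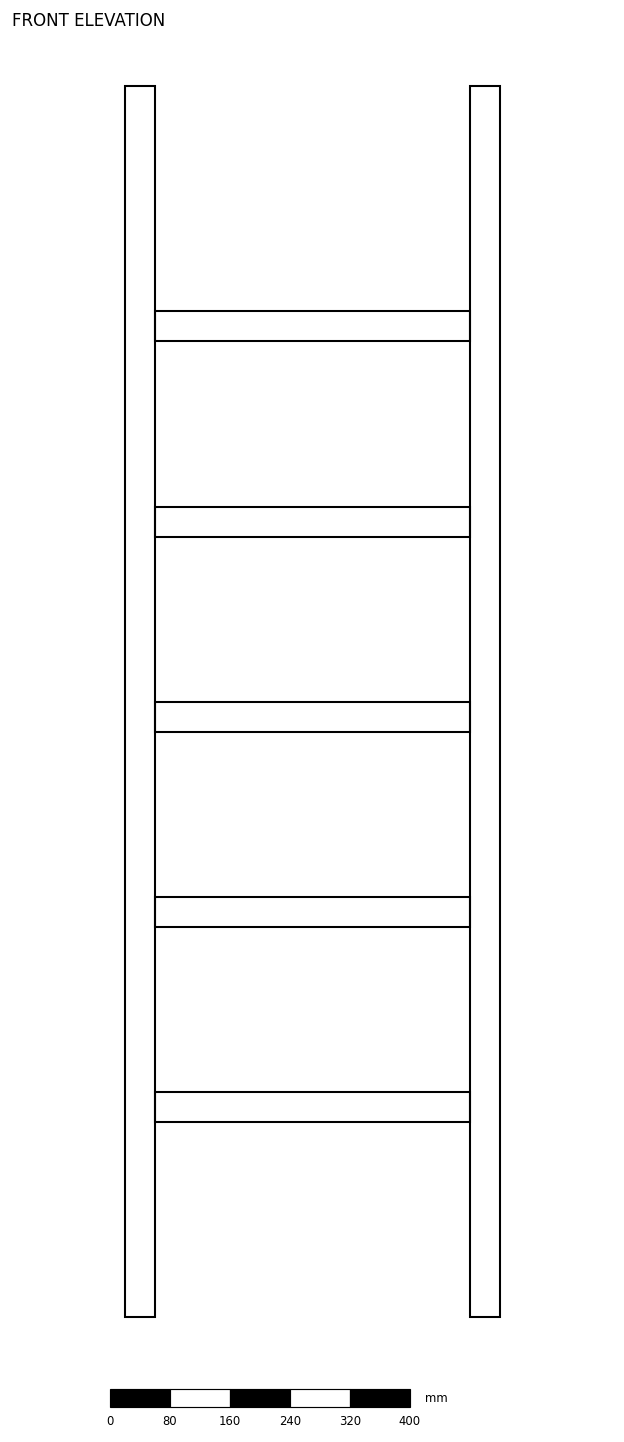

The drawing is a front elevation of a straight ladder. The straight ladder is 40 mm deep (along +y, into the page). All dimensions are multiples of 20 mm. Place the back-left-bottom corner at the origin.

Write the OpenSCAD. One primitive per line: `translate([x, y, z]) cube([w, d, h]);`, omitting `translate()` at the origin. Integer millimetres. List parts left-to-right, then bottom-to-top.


cube([40, 40, 1640]);
translate([40, 0, 260]) cube([420, 40, 40]);
translate([40, 0, 520]) cube([420, 40, 40]);
translate([40, 0, 780]) cube([420, 40, 40]);
translate([40, 0, 1040]) cube([420, 40, 40]);
translate([40, 0, 1300]) cube([420, 40, 40]);
translate([460, 0, 0]) cube([40, 40, 1640]);


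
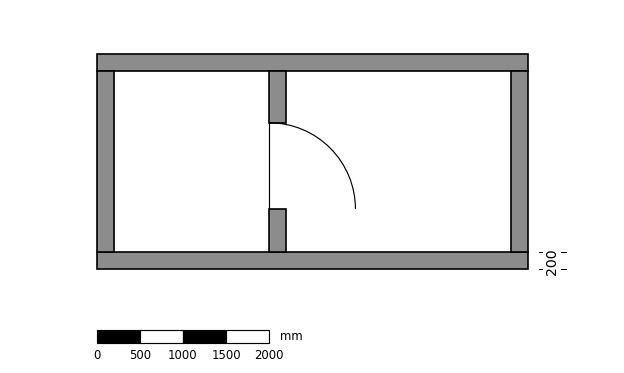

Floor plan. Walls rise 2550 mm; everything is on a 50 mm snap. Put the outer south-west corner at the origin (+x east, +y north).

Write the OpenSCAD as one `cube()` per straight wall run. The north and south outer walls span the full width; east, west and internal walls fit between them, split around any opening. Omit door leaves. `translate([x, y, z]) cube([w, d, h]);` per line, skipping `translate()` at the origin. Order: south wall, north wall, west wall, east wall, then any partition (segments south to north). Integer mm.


cube([5000, 200, 2550]);
translate([0, 2300, 0]) cube([5000, 200, 2550]);
translate([0, 200, 0]) cube([200, 2100, 2550]);
translate([4800, 200, 0]) cube([200, 2100, 2550]);
translate([2000, 200, 0]) cube([200, 500, 2550]);
translate([2000, 1700, 0]) cube([200, 600, 2550]);
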